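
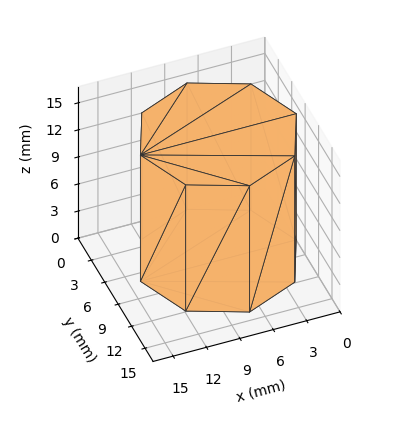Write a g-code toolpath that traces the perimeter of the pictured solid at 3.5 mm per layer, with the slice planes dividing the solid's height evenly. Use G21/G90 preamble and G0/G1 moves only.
Reading the render: the shape is a regular 8-sided prism (a cylinder approximated with 8 flat sides), circumscribed radius ≈ 7 mm, height ≈ 14 mm (dimensions read to the nearest mm from the axis ticks). For the g-code, the solid's height is divided into equal slices at the stated Δz and each level perimeter traced with G1 moves after a G0 lift.

; perimeter-only toolpath
G21 ; units = mm
G90 ; absolute positioning
G28 ; home
; layer 1
G0 Z3.5
G0 X14.0 Y7.0
G1 X11.9 Y11.9
G1 X7.0 Y14.0
G1 X2.1 Y11.9
G1 X0.0 Y7.0
G1 X2.1 Y2.1
G1 X7.0 Y0.0
G1 X11.9 Y2.1
G1 X14.0 Y7.0
; layer 2
G0 Z7.0
G0 X14.0 Y7.0
G1 X11.9 Y11.9
G1 X7.0 Y14.0
G1 X2.1 Y11.9
G1 X0.0 Y7.0
G1 X2.1 Y2.1
G1 X7.0 Y0.0
G1 X11.9 Y2.1
G1 X14.0 Y7.0
; layer 3
G0 Z10.5
G0 X14.0 Y7.0
G1 X11.9 Y11.9
G1 X7.0 Y14.0
G1 X2.1 Y11.9
G1 X0.0 Y7.0
G1 X2.1 Y2.1
G1 X7.0 Y0.0
G1 X11.9 Y2.1
G1 X14.0 Y7.0
; layer 4
G0 Z14.0
G0 X14.0 Y7.0
G1 X11.9 Y11.9
G1 X7.0 Y14.0
G1 X2.1 Y11.9
G1 X0.0 Y7.0
G1 X2.1 Y2.1
G1 X7.0 Y0.0
G1 X11.9 Y2.1
G1 X14.0 Y7.0
M2 ; end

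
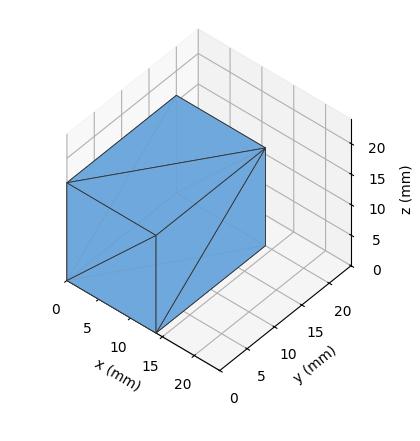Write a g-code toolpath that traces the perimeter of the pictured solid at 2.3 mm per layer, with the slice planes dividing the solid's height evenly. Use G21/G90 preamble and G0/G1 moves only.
Reading the render: the shape is a rectangular box, roughly 14 × 20 mm footprint and 16 mm tall (dimensions read to the nearest mm from the axis ticks). For the g-code, the solid's height is divided into equal slices at the stated Δz and each level perimeter traced with G1 moves after a G0 lift.

; perimeter-only toolpath
G21 ; units = mm
G90 ; absolute positioning
G28 ; home
; layer 1
G0 Z2.3
G0 X0.0 Y0.0
G1 X14.0 Y0.0
G1 X14.0 Y20.0
G1 X0.0 Y20.0
G1 X0.0 Y0.0
; layer 2
G0 Z4.6
G0 X0.0 Y0.0
G1 X14.0 Y0.0
G1 X14.0 Y20.0
G1 X0.0 Y20.0
G1 X0.0 Y0.0
; layer 3
G0 Z6.9
G0 X0.0 Y0.0
G1 X14.0 Y0.0
G1 X14.0 Y20.0
G1 X0.0 Y20.0
G1 X0.0 Y0.0
; layer 4
G0 Z9.1
G0 X0.0 Y0.0
G1 X14.0 Y0.0
G1 X14.0 Y20.0
G1 X0.0 Y20.0
G1 X0.0 Y0.0
; layer 5
G0 Z11.4
G0 X0.0 Y0.0
G1 X14.0 Y0.0
G1 X14.0 Y20.0
G1 X0.0 Y20.0
G1 X0.0 Y0.0
; layer 6
G0 Z13.7
G0 X0.0 Y0.0
G1 X14.0 Y0.0
G1 X14.0 Y20.0
G1 X0.0 Y20.0
G1 X0.0 Y0.0
; layer 7
G0 Z16.0
G0 X0.0 Y0.0
G1 X14.0 Y0.0
G1 X14.0 Y20.0
G1 X0.0 Y20.0
G1 X0.0 Y0.0
M2 ; end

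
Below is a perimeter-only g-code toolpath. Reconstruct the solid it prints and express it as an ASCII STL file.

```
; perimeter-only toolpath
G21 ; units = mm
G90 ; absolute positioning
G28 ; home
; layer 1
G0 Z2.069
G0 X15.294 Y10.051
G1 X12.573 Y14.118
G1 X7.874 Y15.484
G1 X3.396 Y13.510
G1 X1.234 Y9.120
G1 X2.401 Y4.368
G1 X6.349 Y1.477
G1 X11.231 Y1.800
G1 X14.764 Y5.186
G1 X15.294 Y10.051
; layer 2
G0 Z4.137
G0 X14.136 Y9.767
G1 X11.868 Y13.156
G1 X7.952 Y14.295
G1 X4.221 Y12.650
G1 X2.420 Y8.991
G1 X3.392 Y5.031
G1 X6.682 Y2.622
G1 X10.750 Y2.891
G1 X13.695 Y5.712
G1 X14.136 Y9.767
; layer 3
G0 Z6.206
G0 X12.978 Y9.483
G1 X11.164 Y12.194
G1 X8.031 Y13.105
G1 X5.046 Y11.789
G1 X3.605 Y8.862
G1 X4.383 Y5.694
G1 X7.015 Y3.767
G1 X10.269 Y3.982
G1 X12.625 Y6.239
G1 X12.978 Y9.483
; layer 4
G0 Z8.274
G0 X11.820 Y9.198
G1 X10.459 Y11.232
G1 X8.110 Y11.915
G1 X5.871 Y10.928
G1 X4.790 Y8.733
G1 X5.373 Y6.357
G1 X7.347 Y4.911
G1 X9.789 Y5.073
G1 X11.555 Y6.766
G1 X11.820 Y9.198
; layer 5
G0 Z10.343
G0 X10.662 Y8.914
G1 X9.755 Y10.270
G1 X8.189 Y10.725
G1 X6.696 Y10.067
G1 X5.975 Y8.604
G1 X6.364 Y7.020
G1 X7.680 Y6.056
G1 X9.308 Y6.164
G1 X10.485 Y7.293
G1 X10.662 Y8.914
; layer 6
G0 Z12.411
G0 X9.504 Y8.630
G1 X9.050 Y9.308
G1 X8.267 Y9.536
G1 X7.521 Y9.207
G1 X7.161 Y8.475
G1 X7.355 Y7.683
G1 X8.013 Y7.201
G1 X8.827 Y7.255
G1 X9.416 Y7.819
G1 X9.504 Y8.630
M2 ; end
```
solid part
  facet normal 0.0000 0.0000 -1.0000
    outer loop
      vertex 7.795 16.674 0.000
      vertex 13.277 15.080 0.000
      vertex 16.452 10.335 0.000
    endloop
  endfacet
  facet normal 0.0000 0.0000 -1.0000
    outer loop
      vertex 2.571 14.371 0.000
      vertex 7.795 16.674 0.000
      vertex 16.452 10.335 0.000
    endloop
  endfacet
  facet normal 0.0000 0.0000 -1.0000
    outer loop
      vertex 0.049 9.249 0.000
      vertex 2.571 14.371 0.000
      vertex 16.452 10.335 0.000
    endloop
  endfacet
  facet normal 0.0000 0.0000 -1.0000
    outer loop
      vertex 1.410 3.705 0.000
      vertex 0.049 9.249 0.000
      vertex 16.452 10.335 0.000
    endloop
  endfacet
  facet normal 0.0000 0.0000 -1.0000
    outer loop
      vertex 6.016 0.332 0.000
      vertex 1.410 3.705 0.000
      vertex 16.452 10.335 0.000
    endloop
  endfacet
  facet normal 0.0000 0.0000 -1.0000
    outer loop
      vertex 11.712 0.709 0.000
      vertex 6.016 0.332 0.000
      vertex 16.452 10.335 0.000
    endloop
  endfacet
  facet normal 0.0000 0.0000 -1.0000
    outer loop
      vertex 15.834 4.659 0.000
      vertex 11.712 0.709 0.000
      vertex 16.452 10.335 0.000
    endloop
  endfacet
  facet normal 0.7308 0.4890 0.4763
    outer loop
      vertex 16.452 10.335 0.000
      vertex 13.277 15.080 0.000
      vertex 8.346 8.346 14.480
    endloop
  endfacet
  facet normal 0.2455 0.8443 0.4763
    outer loop
      vertex 13.277 15.080 0.000
      vertex 7.795 16.674 0.000
      vertex 8.346 8.346 14.480
    endloop
  endfacet
  facet normal -0.3547 0.8046 0.4762
    outer loop
      vertex 7.795 16.674 0.000
      vertex 2.571 14.371 0.000
      vertex 8.346 8.346 14.480
    endloop
  endfacet
  facet normal -0.7889 0.3884 0.4762
    outer loop
      vertex 2.571 14.371 0.000
      vertex 0.049 9.249 0.000
      vertex 8.346 8.346 14.480
    endloop
  endfacet
  facet normal -0.8540 -0.2096 0.4762
    outer loop
      vertex 0.049 9.249 0.000
      vertex 1.410 3.705 0.000
      vertex 8.346 8.346 14.480
    endloop
  endfacet
  facet normal -0.5195 -0.7094 0.4762
    outer loop
      vertex 1.410 3.705 0.000
      vertex 6.016 0.332 0.000
      vertex 8.346 8.346 14.480
    endloop
  endfacet
  facet normal 0.0581 -0.8774 0.4762
    outer loop
      vertex 6.016 0.332 0.000
      vertex 11.712 0.709 0.000
      vertex 8.346 8.346 14.480
    endloop
  endfacet
  facet normal 0.6084 -0.6349 0.4763
    outer loop
      vertex 11.712 0.709 0.000
      vertex 15.834 4.659 0.000
      vertex 8.346 8.346 14.480
    endloop
  endfacet
  facet normal 0.8741 -0.0952 0.4763
    outer loop
      vertex 15.834 4.659 0.000
      vertex 16.452 10.335 0.000
      vertex 8.346 8.346 14.480
    endloop
  endfacet
endsolid part

The G0 Z moves step by Δz≈2.069 mm. The G1 loops shrink linearly with z, so the solid tapers from its base footprint up to z≈14.5. Closing with a flat bottom cap and the tapered top and triangulating gives 16 facets — a regular 9-sided pyramid, base circumscribed radius ≈ 8.35 mm, apex at z ≈ 14.5 mm.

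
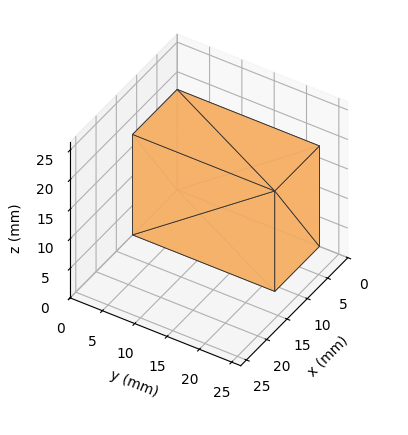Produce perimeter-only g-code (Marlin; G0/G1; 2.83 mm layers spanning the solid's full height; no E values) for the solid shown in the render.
Reading the render: the shape is a rectangular box, roughly 11 × 22 mm footprint and 17 mm tall (dimensions read to the nearest mm from the axis ticks). For the g-code, the solid's height is divided into equal slices at the stated Δz and each level perimeter traced with G1 moves after a G0 lift.

; perimeter-only toolpath
G21 ; units = mm
G90 ; absolute positioning
G28 ; home
; layer 1
G0 Z2.83
G0 X0.00 Y0.00
G1 X11.00 Y0.00
G1 X11.00 Y22.00
G1 X0.00 Y22.00
G1 X0.00 Y0.00
; layer 2
G0 Z5.67
G0 X0.00 Y0.00
G1 X11.00 Y0.00
G1 X11.00 Y22.00
G1 X0.00 Y22.00
G1 X0.00 Y0.00
; layer 3
G0 Z8.50
G0 X0.00 Y0.00
G1 X11.00 Y0.00
G1 X11.00 Y22.00
G1 X0.00 Y22.00
G1 X0.00 Y0.00
; layer 4
G0 Z11.33
G0 X0.00 Y0.00
G1 X11.00 Y0.00
G1 X11.00 Y22.00
G1 X0.00 Y22.00
G1 X0.00 Y0.00
; layer 5
G0 Z14.17
G0 X0.00 Y0.00
G1 X11.00 Y0.00
G1 X11.00 Y22.00
G1 X0.00 Y22.00
G1 X0.00 Y0.00
; layer 6
G0 Z17.00
G0 X0.00 Y0.00
G1 X11.00 Y0.00
G1 X11.00 Y22.00
G1 X0.00 Y22.00
G1 X0.00 Y0.00
M2 ; end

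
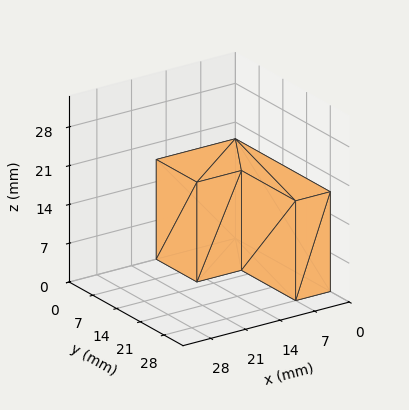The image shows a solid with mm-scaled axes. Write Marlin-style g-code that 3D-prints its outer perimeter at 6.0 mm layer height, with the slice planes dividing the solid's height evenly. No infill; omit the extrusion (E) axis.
Reading the render: the shape is an L-shaped prism: outer 16 × 28 mm, arm thicknesses ≈ 12 mm (horizontal) and 7 mm (vertical), extruded 18 mm in z (dimensions read to the nearest mm from the axis ticks). For the g-code, the solid's height is divided into equal slices at the stated Δz and each level perimeter traced with G1 moves after a G0 lift.

; perimeter-only toolpath
G21 ; units = mm
G90 ; absolute positioning
G28 ; home
; layer 1
G0 Z6.0
G0 X0.0 Y0.0
G1 X16.0 Y0.0
G1 X16.0 Y12.0
G1 X7.0 Y12.0
G1 X7.0 Y28.0
G1 X0.0 Y28.0
G1 X0.0 Y0.0
; layer 2
G0 Z12.0
G0 X0.0 Y0.0
G1 X16.0 Y0.0
G1 X16.0 Y12.0
G1 X7.0 Y12.0
G1 X7.0 Y28.0
G1 X0.0 Y28.0
G1 X0.0 Y0.0
; layer 3
G0 Z18.0
G0 X0.0 Y0.0
G1 X16.0 Y0.0
G1 X16.0 Y12.0
G1 X7.0 Y12.0
G1 X7.0 Y28.0
G1 X0.0 Y28.0
G1 X0.0 Y0.0
M2 ; end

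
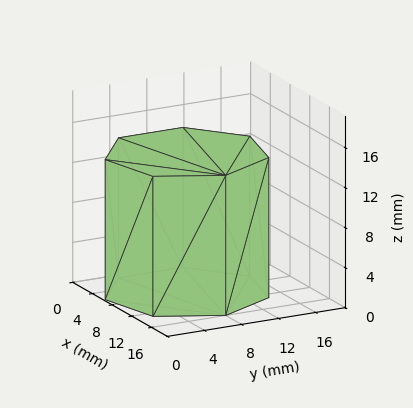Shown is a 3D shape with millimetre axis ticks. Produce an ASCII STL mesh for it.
Reading the render: the shape is a regular 7-sided prism (a cylinder approximated with 7 flat sides), circumscribed radius ≈ 8 mm, height ≈ 14 mm (dimensions read to the nearest mm from the axis ticks). For the STL, each face is triangulated and given an outward normal.

solid part
  facet normal 0.0000 0.0000 -1.0000
    outer loop
      vertex 6.22 15.80 0.00
      vertex 12.99 14.25 0.00
      vertex 16.00 8.00 0.00
    endloop
  endfacet
  facet normal 0.0000 0.0000 -1.0000
    outer loop
      vertex 0.79 11.47 0.00
      vertex 6.22 15.80 0.00
      vertex 16.00 8.00 0.00
    endloop
  endfacet
  facet normal 0.0000 0.0000 -1.0000
    outer loop
      vertex 0.79 4.53 0.00
      vertex 0.79 11.47 0.00
      vertex 16.00 8.00 0.00
    endloop
  endfacet
  facet normal 0.0000 0.0000 -1.0000
    outer loop
      vertex 6.22 0.20 0.00
      vertex 0.79 4.53 0.00
      vertex 16.00 8.00 0.00
    endloop
  endfacet
  facet normal 0.0000 0.0000 -1.0000
    outer loop
      vertex 12.99 1.75 0.00
      vertex 6.22 0.20 0.00
      vertex 16.00 8.00 0.00
    endloop
  endfacet
  facet normal 0.0000 0.0000 1.0000
    outer loop
      vertex 16.00 8.00 14.00
      vertex 12.99 14.25 14.00
      vertex 6.22 15.80 14.00
    endloop
  endfacet
  facet normal 0.0000 0.0000 1.0000
    outer loop
      vertex 16.00 8.00 14.00
      vertex 6.22 15.80 14.00
      vertex 0.79 11.47 14.00
    endloop
  endfacet
  facet normal 0.0000 0.0000 1.0000
    outer loop
      vertex 16.00 8.00 14.00
      vertex 0.79 11.47 14.00
      vertex 0.79 4.53 14.00
    endloop
  endfacet
  facet normal 0.0000 0.0000 1.0000
    outer loop
      vertex 16.00 8.00 14.00
      vertex 0.79 4.53 14.00
      vertex 6.22 0.20 14.00
    endloop
  endfacet
  facet normal 0.0000 0.0000 1.0000
    outer loop
      vertex 16.00 8.00 14.00
      vertex 6.22 0.20 14.00
      vertex 12.99 1.75 14.00
    endloop
  endfacet
  facet normal 0.9010 0.4339 0.0000
    outer loop
      vertex 16.00 8.00 0.00
      vertex 12.99 14.25 0.00
      vertex 12.99 14.25 14.00
    endloop
  endfacet
  facet normal 0.9010 0.4339 0.0000
    outer loop
      vertex 16.00 8.00 0.00
      vertex 12.99 14.25 14.00
      vertex 16.00 8.00 14.00
    endloop
  endfacet
  facet normal 0.2232 0.9748 0.0000
    outer loop
      vertex 12.99 14.25 0.00
      vertex 6.22 15.80 0.00
      vertex 6.22 15.80 14.00
    endloop
  endfacet
  facet normal 0.2232 0.9748 0.0000
    outer loop
      vertex 12.99 14.25 0.00
      vertex 6.22 15.80 14.00
      vertex 12.99 14.25 14.00
    endloop
  endfacet
  facet normal -0.6235 0.7819 0.0000
    outer loop
      vertex 6.22 15.80 0.00
      vertex 0.79 11.47 0.00
      vertex 0.79 11.47 14.00
    endloop
  endfacet
  facet normal -0.6235 0.7819 0.0000
    outer loop
      vertex 6.22 15.80 0.00
      vertex 0.79 11.47 14.00
      vertex 6.22 15.80 14.00
    endloop
  endfacet
  facet normal -1.0000 0.0000 0.0000
    outer loop
      vertex 0.79 11.47 0.00
      vertex 0.79 4.53 0.00
      vertex 0.79 4.53 14.00
    endloop
  endfacet
  facet normal -1.0000 0.0000 0.0000
    outer loop
      vertex 0.79 11.47 0.00
      vertex 0.79 4.53 14.00
      vertex 0.79 11.47 14.00
    endloop
  endfacet
  facet normal -0.6235 -0.7819 0.0000
    outer loop
      vertex 0.79 4.53 0.00
      vertex 6.22 0.20 0.00
      vertex 6.22 0.20 14.00
    endloop
  endfacet
  facet normal -0.6235 -0.7819 0.0000
    outer loop
      vertex 0.79 4.53 0.00
      vertex 6.22 0.20 14.00
      vertex 0.79 4.53 14.00
    endloop
  endfacet
  facet normal 0.2232 -0.9748 0.0000
    outer loop
      vertex 6.22 0.20 0.00
      vertex 12.99 1.75 0.00
      vertex 12.99 1.75 14.00
    endloop
  endfacet
  facet normal 0.2232 -0.9748 0.0000
    outer loop
      vertex 6.22 0.20 0.00
      vertex 12.99 1.75 14.00
      vertex 6.22 0.20 14.00
    endloop
  endfacet
  facet normal 0.9010 -0.4339 0.0000
    outer loop
      vertex 12.99 1.75 0.00
      vertex 16.00 8.00 0.00
      vertex 16.00 8.00 14.00
    endloop
  endfacet
  facet normal 0.9010 -0.4339 0.0000
    outer loop
      vertex 12.99 1.75 0.00
      vertex 16.00 8.00 14.00
      vertex 12.99 1.75 14.00
    endloop
  endfacet
endsolid part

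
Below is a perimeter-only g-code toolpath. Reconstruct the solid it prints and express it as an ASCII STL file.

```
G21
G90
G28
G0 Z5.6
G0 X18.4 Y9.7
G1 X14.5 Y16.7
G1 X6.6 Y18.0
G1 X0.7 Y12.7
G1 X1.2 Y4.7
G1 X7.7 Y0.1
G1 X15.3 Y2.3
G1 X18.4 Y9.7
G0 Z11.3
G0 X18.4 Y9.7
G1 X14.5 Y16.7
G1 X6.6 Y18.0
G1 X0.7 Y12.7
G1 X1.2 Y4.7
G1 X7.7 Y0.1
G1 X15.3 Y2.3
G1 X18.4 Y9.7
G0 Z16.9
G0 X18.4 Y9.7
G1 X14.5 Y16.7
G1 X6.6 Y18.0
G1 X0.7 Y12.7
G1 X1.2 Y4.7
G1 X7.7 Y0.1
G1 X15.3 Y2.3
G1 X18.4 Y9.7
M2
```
solid part
  facet normal 0.0000 0.0000 -1.0000
    outer loop
      vertex 6.6 18.0 0.0
      vertex 14.5 16.7 0.0
      vertex 18.4 9.7 0.0
    endloop
  endfacet
  facet normal 0.0000 0.0000 -1.0000
    outer loop
      vertex 0.7 12.7 0.0
      vertex 6.6 18.0 0.0
      vertex 18.4 9.7 0.0
    endloop
  endfacet
  facet normal 0.0000 0.0000 -1.0000
    outer loop
      vertex 1.2 4.7 0.0
      vertex 0.7 12.7 0.0
      vertex 18.4 9.7 0.0
    endloop
  endfacet
  facet normal 0.0000 0.0000 -1.0000
    outer loop
      vertex 7.7 0.1 0.0
      vertex 1.2 4.7 0.0
      vertex 18.4 9.7 0.0
    endloop
  endfacet
  facet normal 0.0000 0.0000 -1.0000
    outer loop
      vertex 15.3 2.3 0.0
      vertex 7.7 0.1 0.0
      vertex 18.4 9.7 0.0
    endloop
  endfacet
  facet normal 0.0000 0.0000 1.0000
    outer loop
      vertex 18.4 9.7 16.9
      vertex 14.5 16.7 16.9
      vertex 6.6 18.0 16.9
    endloop
  endfacet
  facet normal 0.0000 0.0000 1.0000
    outer loop
      vertex 18.4 9.7 16.9
      vertex 6.6 18.0 16.9
      vertex 0.7 12.7 16.9
    endloop
  endfacet
  facet normal 0.0000 0.0000 1.0000
    outer loop
      vertex 18.4 9.7 16.9
      vertex 0.7 12.7 16.9
      vertex 1.2 4.7 16.9
    endloop
  endfacet
  facet normal 0.0000 0.0000 1.0000
    outer loop
      vertex 18.4 9.7 16.9
      vertex 1.2 4.7 16.9
      vertex 7.7 0.1 16.9
    endloop
  endfacet
  facet normal 0.0000 0.0000 1.0000
    outer loop
      vertex 18.4 9.7 16.9
      vertex 7.7 0.1 16.9
      vertex 15.3 2.3 16.9
    endloop
  endfacet
  facet normal 0.8736 0.4867 0.0000
    outer loop
      vertex 18.4 9.7 0.0
      vertex 14.5 16.7 0.0
      vertex 14.5 16.7 16.9
    endloop
  endfacet
  facet normal 0.8736 0.4867 0.0000
    outer loop
      vertex 18.4 9.7 0.0
      vertex 14.5 16.7 16.9
      vertex 18.4 9.7 16.9
    endloop
  endfacet
  facet normal 0.1624 0.9867 0.0000
    outer loop
      vertex 14.5 16.7 0.0
      vertex 6.6 18.0 0.0
      vertex 6.6 18.0 16.9
    endloop
  endfacet
  facet normal 0.1624 0.9867 0.0000
    outer loop
      vertex 14.5 16.7 0.0
      vertex 6.6 18.0 16.9
      vertex 14.5 16.7 16.9
    endloop
  endfacet
  facet normal -0.6683 0.7439 0.0000
    outer loop
      vertex 6.6 18.0 0.0
      vertex 0.7 12.7 0.0
      vertex 0.7 12.7 16.9
    endloop
  endfacet
  facet normal -0.6683 0.7439 0.0000
    outer loop
      vertex 6.6 18.0 0.0
      vertex 0.7 12.7 16.9
      vertex 6.6 18.0 16.9
    endloop
  endfacet
  facet normal -0.9981 -0.0624 0.0000
    outer loop
      vertex 0.7 12.7 0.0
      vertex 1.2 4.7 0.0
      vertex 1.2 4.7 16.9
    endloop
  endfacet
  facet normal -0.9981 -0.0624 0.0000
    outer loop
      vertex 0.7 12.7 0.0
      vertex 1.2 4.7 16.9
      vertex 0.7 12.7 16.9
    endloop
  endfacet
  facet normal -0.5777 -0.8163 0.0000
    outer loop
      vertex 1.2 4.7 0.0
      vertex 7.7 0.1 0.0
      vertex 7.7 0.1 16.9
    endloop
  endfacet
  facet normal -0.5777 -0.8163 0.0000
    outer loop
      vertex 1.2 4.7 0.0
      vertex 7.7 0.1 16.9
      vertex 1.2 4.7 16.9
    endloop
  endfacet
  facet normal 0.2781 -0.9606 0.0000
    outer loop
      vertex 7.7 0.1 0.0
      vertex 15.3 2.3 0.0
      vertex 15.3 2.3 16.9
    endloop
  endfacet
  facet normal 0.2781 -0.9606 0.0000
    outer loop
      vertex 7.7 0.1 0.0
      vertex 15.3 2.3 16.9
      vertex 7.7 0.1 16.9
    endloop
  endfacet
  facet normal 0.9223 -0.3864 0.0000
    outer loop
      vertex 15.3 2.3 0.0
      vertex 18.4 9.7 0.0
      vertex 18.4 9.7 16.9
    endloop
  endfacet
  facet normal 0.9223 -0.3864 0.0000
    outer loop
      vertex 15.3 2.3 0.0
      vertex 18.4 9.7 16.9
      vertex 15.3 2.3 16.9
    endloop
  endfacet
endsolid part

The G0 Z moves step by Δz≈5.6 mm. Every layer's G1 loop is the same polygon, so the solid is a straight extrusion of it from z=0 to z≈16.9. Closing with flat bottom and top caps and triangulating gives 24 facets — a regular 7-sided prism (a cylinder approximated with 7 flat sides), circumscribed radius ≈ 9.2 mm, height ≈ 16.9 mm.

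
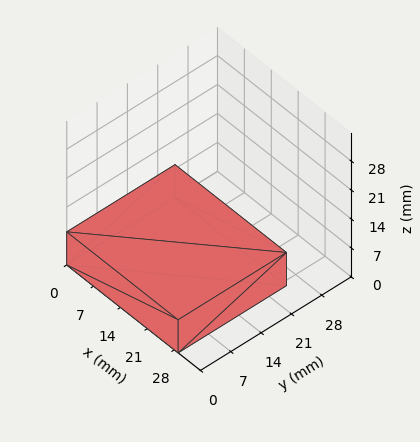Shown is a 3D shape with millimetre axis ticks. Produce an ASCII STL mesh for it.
Reading the render: the shape is a rectangular box, roughly 29 × 25 mm footprint and 8 mm tall (dimensions read to the nearest mm from the axis ticks). For the STL, each face is triangulated and given an outward normal.

solid part
  facet normal 0.0000 0.0000 -1.0000
    outer loop
      vertex 29.00 25.00 0.00
      vertex 29.00 0.00 0.00
      vertex 0.00 0.00 0.00
    endloop
  endfacet
  facet normal 0.0000 0.0000 -1.0000
    outer loop
      vertex 0.00 25.00 0.00
      vertex 29.00 25.00 0.00
      vertex 0.00 0.00 0.00
    endloop
  endfacet
  facet normal 0.0000 0.0000 1.0000
    outer loop
      vertex 0.00 0.00 8.00
      vertex 29.00 0.00 8.00
      vertex 29.00 25.00 8.00
    endloop
  endfacet
  facet normal 0.0000 0.0000 1.0000
    outer loop
      vertex 0.00 0.00 8.00
      vertex 29.00 25.00 8.00
      vertex 0.00 25.00 8.00
    endloop
  endfacet
  facet normal 0.0000 -1.0000 0.0000
    outer loop
      vertex 0.00 0.00 0.00
      vertex 29.00 0.00 0.00
      vertex 29.00 0.00 8.00
    endloop
  endfacet
  facet normal 0.0000 -1.0000 0.0000
    outer loop
      vertex 0.00 0.00 0.00
      vertex 29.00 0.00 8.00
      vertex 0.00 0.00 8.00
    endloop
  endfacet
  facet normal 0.0000 1.0000 0.0000
    outer loop
      vertex 29.00 25.00 8.00
      vertex 29.00 25.00 0.00
      vertex 0.00 25.00 0.00
    endloop
  endfacet
  facet normal 0.0000 1.0000 0.0000
    outer loop
      vertex 0.00 25.00 8.00
      vertex 29.00 25.00 8.00
      vertex 0.00 25.00 0.00
    endloop
  endfacet
  facet normal -1.0000 0.0000 0.0000
    outer loop
      vertex 0.00 25.00 8.00
      vertex 0.00 25.00 0.00
      vertex 0.00 0.00 0.00
    endloop
  endfacet
  facet normal -1.0000 0.0000 0.0000
    outer loop
      vertex 0.00 0.00 8.00
      vertex 0.00 25.00 8.00
      vertex 0.00 0.00 0.00
    endloop
  endfacet
  facet normal 1.0000 0.0000 0.0000
    outer loop
      vertex 29.00 0.00 0.00
      vertex 29.00 25.00 0.00
      vertex 29.00 25.00 8.00
    endloop
  endfacet
  facet normal 1.0000 0.0000 0.0000
    outer loop
      vertex 29.00 0.00 0.00
      vertex 29.00 25.00 8.00
      vertex 29.00 0.00 8.00
    endloop
  endfacet
endsolid part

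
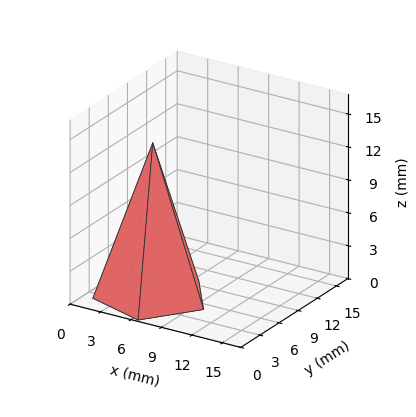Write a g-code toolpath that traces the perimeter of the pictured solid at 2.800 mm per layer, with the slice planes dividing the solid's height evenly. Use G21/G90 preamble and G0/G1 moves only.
Reading the render: the shape is a regular 5-sided pyramid, base circumscribed radius ≈ 5 mm, apex at z ≈ 14 mm (dimensions read to the nearest mm from the axis ticks). For the g-code, the solid's height is divided into equal slices at the stated Δz and each level perimeter traced with G1 moves after a G0 lift.

; perimeter-only toolpath
G21 ; units = mm
G90 ; absolute positioning
G28 ; home
; layer 1
G0 Z2.800
G0 X9.000 Y5.000
G1 X6.236 Y8.804
G1 X1.764 Y7.351
G1 X1.764 Y2.649
G1 X6.236 Y1.196
G1 X9.000 Y5.000
; layer 2
G0 Z5.600
G0 X8.000 Y5.000
G1 X5.927 Y7.853
G1 X2.573 Y6.763
G1 X2.573 Y3.237
G1 X5.927 Y2.147
G1 X8.000 Y5.000
; layer 3
G0 Z8.400
G0 X7.000 Y5.000
G1 X5.618 Y6.902
G1 X3.382 Y6.176
G1 X3.382 Y3.824
G1 X5.618 Y3.098
G1 X7.000 Y5.000
; layer 4
G0 Z11.200
G0 X6.000 Y5.000
G1 X5.309 Y5.951
G1 X4.191 Y5.588
G1 X4.191 Y4.412
G1 X5.309 Y4.049
G1 X6.000 Y5.000
M2 ; end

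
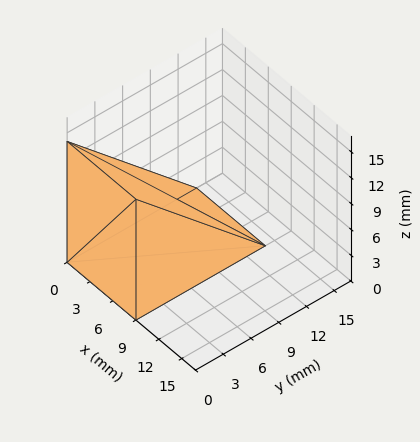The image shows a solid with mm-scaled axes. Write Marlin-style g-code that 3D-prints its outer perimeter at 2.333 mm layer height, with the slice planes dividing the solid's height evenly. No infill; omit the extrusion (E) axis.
Reading the render: the shape is a wedge (ramp): 9 × 14 mm base, rising to 14 mm along the y=0 edge and sloping linearly to z=0 at y=14 (dimensions read to the nearest mm from the axis ticks). For the g-code, the solid's height is divided into equal slices at the stated Δz and each level perimeter traced with G1 moves after a G0 lift.

; perimeter-only toolpath
G21 ; units = mm
G90 ; absolute positioning
G28 ; home
; layer 1
G0 Z2.333
G0 X0.000 Y0.000
G1 X9.000 Y0.000
G1 X9.000 Y11.667
G1 X0.000 Y11.667
G1 X0.000 Y0.000
; layer 2
G0 Z4.667
G0 X0.000 Y0.000
G1 X9.000 Y0.000
G1 X9.000 Y9.333
G1 X0.000 Y9.333
G1 X0.000 Y0.000
; layer 3
G0 Z7.000
G0 X0.000 Y0.000
G1 X9.000 Y0.000
G1 X9.000 Y7.000
G1 X0.000 Y7.000
G1 X0.000 Y0.000
; layer 4
G0 Z9.333
G0 X0.000 Y0.000
G1 X9.000 Y0.000
G1 X9.000 Y4.667
G1 X0.000 Y4.667
G1 X0.000 Y0.000
; layer 5
G0 Z11.667
G0 X0.000 Y0.000
G1 X9.000 Y0.000
G1 X9.000 Y2.333
G1 X0.000 Y2.333
G1 X0.000 Y0.000
M2 ; end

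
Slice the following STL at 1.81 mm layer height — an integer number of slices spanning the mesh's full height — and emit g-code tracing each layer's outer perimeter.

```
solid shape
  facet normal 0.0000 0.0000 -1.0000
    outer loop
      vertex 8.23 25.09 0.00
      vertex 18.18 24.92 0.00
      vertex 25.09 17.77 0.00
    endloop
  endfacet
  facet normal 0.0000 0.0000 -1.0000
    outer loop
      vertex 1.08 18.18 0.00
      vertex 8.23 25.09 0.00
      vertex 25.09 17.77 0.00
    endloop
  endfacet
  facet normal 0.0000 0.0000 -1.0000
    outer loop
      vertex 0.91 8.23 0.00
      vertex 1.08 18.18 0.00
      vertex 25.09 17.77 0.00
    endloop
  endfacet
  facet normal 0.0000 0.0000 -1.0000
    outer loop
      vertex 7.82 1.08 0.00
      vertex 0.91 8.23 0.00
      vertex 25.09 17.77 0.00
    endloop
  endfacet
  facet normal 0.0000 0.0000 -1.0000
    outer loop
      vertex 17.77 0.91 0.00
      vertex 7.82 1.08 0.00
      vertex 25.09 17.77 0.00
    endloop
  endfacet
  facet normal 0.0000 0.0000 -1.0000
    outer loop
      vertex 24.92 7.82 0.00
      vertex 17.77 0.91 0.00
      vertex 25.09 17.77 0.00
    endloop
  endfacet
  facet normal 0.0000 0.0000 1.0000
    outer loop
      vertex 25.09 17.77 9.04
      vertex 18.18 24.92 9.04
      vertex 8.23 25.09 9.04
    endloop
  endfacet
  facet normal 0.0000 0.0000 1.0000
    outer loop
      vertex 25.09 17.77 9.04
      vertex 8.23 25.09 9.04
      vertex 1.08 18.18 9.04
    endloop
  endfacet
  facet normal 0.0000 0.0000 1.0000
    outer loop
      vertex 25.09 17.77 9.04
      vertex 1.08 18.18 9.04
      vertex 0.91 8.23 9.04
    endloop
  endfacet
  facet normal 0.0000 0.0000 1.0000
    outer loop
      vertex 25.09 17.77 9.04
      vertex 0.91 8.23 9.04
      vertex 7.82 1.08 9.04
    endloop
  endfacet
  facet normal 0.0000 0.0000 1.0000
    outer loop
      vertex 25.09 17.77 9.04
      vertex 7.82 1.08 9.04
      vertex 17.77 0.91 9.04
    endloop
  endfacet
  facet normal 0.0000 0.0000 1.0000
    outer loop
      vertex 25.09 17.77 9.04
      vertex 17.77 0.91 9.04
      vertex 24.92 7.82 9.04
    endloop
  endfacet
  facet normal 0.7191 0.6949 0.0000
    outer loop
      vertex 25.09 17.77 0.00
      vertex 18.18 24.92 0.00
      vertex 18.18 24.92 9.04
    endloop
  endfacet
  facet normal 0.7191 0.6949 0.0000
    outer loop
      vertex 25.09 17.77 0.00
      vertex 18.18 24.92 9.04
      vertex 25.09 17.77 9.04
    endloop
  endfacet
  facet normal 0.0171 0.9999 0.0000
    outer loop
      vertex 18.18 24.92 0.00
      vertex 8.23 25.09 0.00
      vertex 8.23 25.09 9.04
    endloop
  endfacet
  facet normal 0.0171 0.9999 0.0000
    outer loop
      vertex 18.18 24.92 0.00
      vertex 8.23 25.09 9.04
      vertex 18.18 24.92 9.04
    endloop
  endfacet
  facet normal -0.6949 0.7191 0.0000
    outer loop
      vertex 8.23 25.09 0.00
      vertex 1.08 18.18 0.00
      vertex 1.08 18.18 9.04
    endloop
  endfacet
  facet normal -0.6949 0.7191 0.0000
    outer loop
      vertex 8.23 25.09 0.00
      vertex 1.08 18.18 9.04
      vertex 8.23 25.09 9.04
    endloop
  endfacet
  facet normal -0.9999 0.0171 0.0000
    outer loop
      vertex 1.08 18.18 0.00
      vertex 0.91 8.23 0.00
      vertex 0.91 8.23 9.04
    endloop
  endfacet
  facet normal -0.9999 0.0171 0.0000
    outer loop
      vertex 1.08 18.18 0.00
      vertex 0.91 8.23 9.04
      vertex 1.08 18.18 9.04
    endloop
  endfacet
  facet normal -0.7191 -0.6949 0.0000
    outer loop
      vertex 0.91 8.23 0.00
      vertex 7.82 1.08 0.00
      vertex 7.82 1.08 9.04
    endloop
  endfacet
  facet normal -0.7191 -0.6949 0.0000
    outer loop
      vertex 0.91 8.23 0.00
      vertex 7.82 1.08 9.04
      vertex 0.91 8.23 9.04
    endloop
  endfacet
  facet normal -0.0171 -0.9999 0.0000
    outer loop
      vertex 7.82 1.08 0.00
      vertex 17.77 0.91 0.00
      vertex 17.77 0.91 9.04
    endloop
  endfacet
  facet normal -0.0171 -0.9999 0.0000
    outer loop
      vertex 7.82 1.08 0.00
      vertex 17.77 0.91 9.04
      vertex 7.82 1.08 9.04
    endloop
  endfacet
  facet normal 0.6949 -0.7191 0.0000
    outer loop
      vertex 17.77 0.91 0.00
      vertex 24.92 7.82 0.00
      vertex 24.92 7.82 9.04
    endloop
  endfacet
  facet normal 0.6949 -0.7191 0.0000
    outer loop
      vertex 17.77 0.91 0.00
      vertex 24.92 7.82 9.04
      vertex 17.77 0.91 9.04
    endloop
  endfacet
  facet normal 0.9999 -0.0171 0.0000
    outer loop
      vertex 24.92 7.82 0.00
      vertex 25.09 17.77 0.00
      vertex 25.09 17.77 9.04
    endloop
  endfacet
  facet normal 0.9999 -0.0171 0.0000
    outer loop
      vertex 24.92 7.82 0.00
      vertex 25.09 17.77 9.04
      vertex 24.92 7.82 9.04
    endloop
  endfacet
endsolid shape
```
; perimeter-only toolpath
G21 ; units = mm
G90 ; absolute positioning
G28 ; home
; layer 1
G0 Z1.81
G0 X25.09 Y17.77
G1 X18.18 Y24.92
G1 X8.23 Y25.09
G1 X1.08 Y18.18
G1 X0.91 Y8.23
G1 X7.82 Y1.08
G1 X17.77 Y0.91
G1 X24.92 Y7.82
G1 X25.09 Y17.77
; layer 2
G0 Z3.62
G0 X25.09 Y17.77
G1 X18.18 Y24.92
G1 X8.23 Y25.09
G1 X1.08 Y18.18
G1 X0.91 Y8.23
G1 X7.82 Y1.08
G1 X17.77 Y0.91
G1 X24.92 Y7.82
G1 X25.09 Y17.77
; layer 3
G0 Z5.42
G0 X25.09 Y17.77
G1 X18.18 Y24.92
G1 X8.23 Y25.09
G1 X1.08 Y18.18
G1 X0.91 Y8.23
G1 X7.82 Y1.08
G1 X17.77 Y0.91
G1 X24.92 Y7.82
G1 X25.09 Y17.77
; layer 4
G0 Z7.23
G0 X25.09 Y17.77
G1 X18.18 Y24.92
G1 X8.23 Y25.09
G1 X1.08 Y18.18
G1 X0.91 Y8.23
G1 X7.82 Y1.08
G1 X17.77 Y0.91
G1 X24.92 Y7.82
G1 X25.09 Y17.77
; layer 5
G0 Z9.04
G0 X25.09 Y17.77
G1 X18.18 Y24.92
G1 X8.23 Y25.09
G1 X1.08 Y18.18
G1 X0.91 Y8.23
G1 X7.82 Y1.08
G1 X17.77 Y0.91
G1 X24.92 Y7.82
G1 X25.09 Y17.77
M2 ; end

The solid is a regular 8-sided prism (a cylinder approximated with 8 flat sides), circumscribed radius ≈ 13 mm, height ≈ 9.04 mm. Slicing at Δz = 1.81 mm — 5 equal slices spanning the solid's height, so layer i sits at z = i·h/5 — gives 5 non-empty perimeters. Each is a 8-segment closed polygon; G0 lifts to the layer z and rapids to the start vertex, then G1 traces the edges.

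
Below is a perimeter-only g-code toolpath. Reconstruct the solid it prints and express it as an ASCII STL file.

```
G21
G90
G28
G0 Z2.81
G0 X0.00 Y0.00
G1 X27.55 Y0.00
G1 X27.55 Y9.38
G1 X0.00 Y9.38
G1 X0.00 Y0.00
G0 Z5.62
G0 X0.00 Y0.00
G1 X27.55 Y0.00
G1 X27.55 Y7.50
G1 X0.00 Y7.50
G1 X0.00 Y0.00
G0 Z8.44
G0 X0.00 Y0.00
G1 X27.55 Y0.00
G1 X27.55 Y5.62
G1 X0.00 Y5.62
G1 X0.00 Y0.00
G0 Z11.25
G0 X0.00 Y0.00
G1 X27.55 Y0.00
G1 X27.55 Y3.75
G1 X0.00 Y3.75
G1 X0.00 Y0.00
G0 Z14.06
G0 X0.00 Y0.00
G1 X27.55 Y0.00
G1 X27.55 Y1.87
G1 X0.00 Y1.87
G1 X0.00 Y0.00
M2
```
solid part
  facet normal 0.0000 0.0000 -1.0000
    outer loop
      vertex 27.55 11.25 0.00
      vertex 27.55 0.00 0.00
      vertex 0.00 0.00 0.00
    endloop
  endfacet
  facet normal 0.0000 0.0000 -1.0000
    outer loop
      vertex 0.00 11.25 0.00
      vertex 27.55 11.25 0.00
      vertex 0.00 0.00 0.00
    endloop
  endfacet
  facet normal 0.0000 -1.0000 0.0000
    outer loop
      vertex 0.00 0.00 0.00
      vertex 27.55 0.00 0.00
      vertex 27.55 0.00 16.87
    endloop
  endfacet
  facet normal 0.0000 -1.0000 0.0000
    outer loop
      vertex 0.00 0.00 0.00
      vertex 27.55 0.00 16.87
      vertex 0.00 0.00 16.87
    endloop
  endfacet
  facet normal 0.0000 0.8320 0.5548
    outer loop
      vertex 0.00 0.00 16.87
      vertex 27.55 0.00 16.87
      vertex 27.55 11.25 0.00
    endloop
  endfacet
  facet normal 0.0000 0.8320 0.5548
    outer loop
      vertex 0.00 0.00 16.87
      vertex 27.55 11.25 0.00
      vertex 0.00 11.25 0.00
    endloop
  endfacet
  facet normal -1.0000 0.0000 0.0000
    outer loop
      vertex 0.00 0.00 16.87
      vertex 0.00 11.25 0.00
      vertex 0.00 0.00 0.00
    endloop
  endfacet
  facet normal 1.0000 0.0000 0.0000
    outer loop
      vertex 27.55 0.00 0.00
      vertex 27.55 11.25 0.00
      vertex 27.55 0.00 16.87
    endloop
  endfacet
endsolid part

The G0 Z moves step by Δz≈2.81 mm. The G1 loops shrink linearly with z, so the solid tapers from its base footprint up to z≈16.9. Closing with a flat bottom cap and the tapered top and triangulating gives 8 facets — a wedge (ramp): 27.6 × 11.2 mm base, rising to 16.9 mm along the y=0 edge and sloping linearly to z=0 at y=11.2.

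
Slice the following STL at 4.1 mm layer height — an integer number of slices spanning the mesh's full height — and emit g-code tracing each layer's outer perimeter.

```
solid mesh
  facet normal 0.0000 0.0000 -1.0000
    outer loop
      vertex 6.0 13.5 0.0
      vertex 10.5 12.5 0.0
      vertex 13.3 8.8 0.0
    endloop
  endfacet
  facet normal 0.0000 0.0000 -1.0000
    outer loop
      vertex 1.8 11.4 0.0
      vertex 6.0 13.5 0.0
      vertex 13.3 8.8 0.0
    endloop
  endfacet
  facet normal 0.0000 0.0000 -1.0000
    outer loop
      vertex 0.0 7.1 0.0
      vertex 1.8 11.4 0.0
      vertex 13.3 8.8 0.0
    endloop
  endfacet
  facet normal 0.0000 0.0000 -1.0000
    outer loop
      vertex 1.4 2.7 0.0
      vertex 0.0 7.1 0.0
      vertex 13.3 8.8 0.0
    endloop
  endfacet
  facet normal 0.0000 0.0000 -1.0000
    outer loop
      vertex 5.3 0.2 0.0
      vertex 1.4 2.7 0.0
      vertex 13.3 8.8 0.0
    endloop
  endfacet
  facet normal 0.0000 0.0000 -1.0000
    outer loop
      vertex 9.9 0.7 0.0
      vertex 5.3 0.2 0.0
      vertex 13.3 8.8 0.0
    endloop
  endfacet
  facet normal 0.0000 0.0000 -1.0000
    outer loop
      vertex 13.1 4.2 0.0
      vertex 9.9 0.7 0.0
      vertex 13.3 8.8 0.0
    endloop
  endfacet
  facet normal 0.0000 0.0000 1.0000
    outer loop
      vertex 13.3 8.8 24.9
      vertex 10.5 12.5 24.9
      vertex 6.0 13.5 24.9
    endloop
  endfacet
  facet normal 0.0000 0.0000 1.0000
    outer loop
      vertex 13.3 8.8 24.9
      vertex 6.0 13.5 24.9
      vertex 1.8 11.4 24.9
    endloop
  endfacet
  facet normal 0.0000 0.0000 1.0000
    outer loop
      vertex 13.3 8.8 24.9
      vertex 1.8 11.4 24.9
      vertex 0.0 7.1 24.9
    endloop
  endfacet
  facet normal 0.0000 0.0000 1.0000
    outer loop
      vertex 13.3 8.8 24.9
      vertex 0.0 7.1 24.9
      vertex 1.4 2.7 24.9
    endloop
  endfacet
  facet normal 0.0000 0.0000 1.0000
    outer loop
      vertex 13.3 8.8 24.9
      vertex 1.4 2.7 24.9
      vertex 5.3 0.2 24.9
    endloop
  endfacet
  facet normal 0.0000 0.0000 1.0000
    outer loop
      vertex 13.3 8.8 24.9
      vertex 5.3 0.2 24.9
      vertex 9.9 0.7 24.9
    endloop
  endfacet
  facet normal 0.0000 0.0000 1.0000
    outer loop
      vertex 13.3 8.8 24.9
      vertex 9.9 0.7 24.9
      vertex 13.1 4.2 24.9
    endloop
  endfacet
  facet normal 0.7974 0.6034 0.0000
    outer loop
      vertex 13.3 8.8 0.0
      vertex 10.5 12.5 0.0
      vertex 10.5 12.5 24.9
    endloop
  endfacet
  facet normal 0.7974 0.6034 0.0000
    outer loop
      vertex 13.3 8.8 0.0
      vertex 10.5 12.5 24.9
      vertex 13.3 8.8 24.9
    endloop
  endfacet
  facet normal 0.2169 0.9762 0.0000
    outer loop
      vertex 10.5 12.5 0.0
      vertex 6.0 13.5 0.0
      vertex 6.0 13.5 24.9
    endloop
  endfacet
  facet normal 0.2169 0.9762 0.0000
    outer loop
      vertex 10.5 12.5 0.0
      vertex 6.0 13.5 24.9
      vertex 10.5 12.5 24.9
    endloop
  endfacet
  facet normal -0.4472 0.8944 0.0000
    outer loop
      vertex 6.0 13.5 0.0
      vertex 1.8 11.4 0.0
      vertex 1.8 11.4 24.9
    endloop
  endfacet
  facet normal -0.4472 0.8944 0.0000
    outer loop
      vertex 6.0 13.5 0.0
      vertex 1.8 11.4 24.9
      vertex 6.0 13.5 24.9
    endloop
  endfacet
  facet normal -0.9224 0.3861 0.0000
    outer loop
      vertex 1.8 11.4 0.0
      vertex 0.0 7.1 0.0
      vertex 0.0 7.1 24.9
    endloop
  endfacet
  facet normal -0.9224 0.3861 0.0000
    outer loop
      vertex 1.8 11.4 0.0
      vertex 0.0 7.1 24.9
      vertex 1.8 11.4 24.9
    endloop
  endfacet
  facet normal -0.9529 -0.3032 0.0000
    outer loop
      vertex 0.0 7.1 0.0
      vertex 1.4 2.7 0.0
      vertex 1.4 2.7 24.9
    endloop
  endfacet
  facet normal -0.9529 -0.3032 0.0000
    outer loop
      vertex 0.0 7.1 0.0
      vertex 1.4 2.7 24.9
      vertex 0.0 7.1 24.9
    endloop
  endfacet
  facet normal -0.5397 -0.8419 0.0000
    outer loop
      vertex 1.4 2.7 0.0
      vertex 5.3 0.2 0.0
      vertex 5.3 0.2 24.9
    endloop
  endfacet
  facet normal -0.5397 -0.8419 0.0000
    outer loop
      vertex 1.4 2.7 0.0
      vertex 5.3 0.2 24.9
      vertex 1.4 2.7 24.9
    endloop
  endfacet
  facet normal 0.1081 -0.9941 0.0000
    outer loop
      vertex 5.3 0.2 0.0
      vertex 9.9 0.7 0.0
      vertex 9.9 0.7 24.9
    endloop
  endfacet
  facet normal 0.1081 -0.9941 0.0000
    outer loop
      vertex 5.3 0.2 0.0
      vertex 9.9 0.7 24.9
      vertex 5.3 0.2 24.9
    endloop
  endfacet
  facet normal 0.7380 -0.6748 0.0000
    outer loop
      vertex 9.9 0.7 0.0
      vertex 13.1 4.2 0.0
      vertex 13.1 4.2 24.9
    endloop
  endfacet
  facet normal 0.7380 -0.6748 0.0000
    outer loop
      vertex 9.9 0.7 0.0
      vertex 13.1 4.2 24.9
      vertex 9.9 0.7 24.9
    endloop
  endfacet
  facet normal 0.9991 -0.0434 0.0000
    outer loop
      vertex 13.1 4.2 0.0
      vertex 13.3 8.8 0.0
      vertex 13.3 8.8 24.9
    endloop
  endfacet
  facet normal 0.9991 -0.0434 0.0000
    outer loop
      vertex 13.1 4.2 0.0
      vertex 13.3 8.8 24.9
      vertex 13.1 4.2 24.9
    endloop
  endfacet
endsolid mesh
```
; perimeter-only toolpath
G21 ; units = mm
G90 ; absolute positioning
G28 ; home
; layer 1
G0 Z4.1
G0 X13.3 Y8.8
G1 X10.5 Y12.5
G1 X6.0 Y13.5
G1 X1.8 Y11.4
G1 X0.0 Y7.1
G1 X1.4 Y2.7
G1 X5.3 Y0.2
G1 X9.9 Y0.7
G1 X13.1 Y4.2
G1 X13.3 Y8.8
; layer 2
G0 Z8.3
G0 X13.3 Y8.8
G1 X10.5 Y12.5
G1 X6.0 Y13.5
G1 X1.8 Y11.4
G1 X0.0 Y7.1
G1 X1.4 Y2.7
G1 X5.3 Y0.2
G1 X9.9 Y0.7
G1 X13.1 Y4.2
G1 X13.3 Y8.8
; layer 3
G0 Z12.4
G0 X13.3 Y8.8
G1 X10.5 Y12.5
G1 X6.0 Y13.5
G1 X1.8 Y11.4
G1 X0.0 Y7.1
G1 X1.4 Y2.7
G1 X5.3 Y0.2
G1 X9.9 Y0.7
G1 X13.1 Y4.2
G1 X13.3 Y8.8
; layer 4
G0 Z16.6
G0 X13.3 Y8.8
G1 X10.5 Y12.5
G1 X6.0 Y13.5
G1 X1.8 Y11.4
G1 X0.0 Y7.1
G1 X1.4 Y2.7
G1 X5.3 Y0.2
G1 X9.9 Y0.7
G1 X13.1 Y4.2
G1 X13.3 Y8.8
; layer 5
G0 Z20.7
G0 X13.3 Y8.8
G1 X10.5 Y12.5
G1 X6.0 Y13.5
G1 X1.8 Y11.4
G1 X0.0 Y7.1
G1 X1.4 Y2.7
G1 X5.3 Y0.2
G1 X9.9 Y0.7
G1 X13.1 Y4.2
G1 X13.3 Y8.8
; layer 6
G0 Z24.9
G0 X13.3 Y8.8
G1 X10.5 Y12.5
G1 X6.0 Y13.5
G1 X1.8 Y11.4
G1 X0.0 Y7.1
G1 X1.4 Y2.7
G1 X5.3 Y0.2
G1 X9.9 Y0.7
G1 X13.1 Y4.2
G1 X13.3 Y8.8
M2 ; end

The solid is a regular 9-sided prism (a cylinder approximated with 9 flat sides), circumscribed radius ≈ 6.8 mm, height ≈ 24.9 mm. Slicing at Δz = 4.1 mm — 6 equal slices spanning the solid's height, so layer i sits at z = i·h/6 — gives 6 non-empty perimeters. Each is a 9-segment closed polygon; G0 lifts to the layer z and rapids to the start vertex, then G1 traces the edges.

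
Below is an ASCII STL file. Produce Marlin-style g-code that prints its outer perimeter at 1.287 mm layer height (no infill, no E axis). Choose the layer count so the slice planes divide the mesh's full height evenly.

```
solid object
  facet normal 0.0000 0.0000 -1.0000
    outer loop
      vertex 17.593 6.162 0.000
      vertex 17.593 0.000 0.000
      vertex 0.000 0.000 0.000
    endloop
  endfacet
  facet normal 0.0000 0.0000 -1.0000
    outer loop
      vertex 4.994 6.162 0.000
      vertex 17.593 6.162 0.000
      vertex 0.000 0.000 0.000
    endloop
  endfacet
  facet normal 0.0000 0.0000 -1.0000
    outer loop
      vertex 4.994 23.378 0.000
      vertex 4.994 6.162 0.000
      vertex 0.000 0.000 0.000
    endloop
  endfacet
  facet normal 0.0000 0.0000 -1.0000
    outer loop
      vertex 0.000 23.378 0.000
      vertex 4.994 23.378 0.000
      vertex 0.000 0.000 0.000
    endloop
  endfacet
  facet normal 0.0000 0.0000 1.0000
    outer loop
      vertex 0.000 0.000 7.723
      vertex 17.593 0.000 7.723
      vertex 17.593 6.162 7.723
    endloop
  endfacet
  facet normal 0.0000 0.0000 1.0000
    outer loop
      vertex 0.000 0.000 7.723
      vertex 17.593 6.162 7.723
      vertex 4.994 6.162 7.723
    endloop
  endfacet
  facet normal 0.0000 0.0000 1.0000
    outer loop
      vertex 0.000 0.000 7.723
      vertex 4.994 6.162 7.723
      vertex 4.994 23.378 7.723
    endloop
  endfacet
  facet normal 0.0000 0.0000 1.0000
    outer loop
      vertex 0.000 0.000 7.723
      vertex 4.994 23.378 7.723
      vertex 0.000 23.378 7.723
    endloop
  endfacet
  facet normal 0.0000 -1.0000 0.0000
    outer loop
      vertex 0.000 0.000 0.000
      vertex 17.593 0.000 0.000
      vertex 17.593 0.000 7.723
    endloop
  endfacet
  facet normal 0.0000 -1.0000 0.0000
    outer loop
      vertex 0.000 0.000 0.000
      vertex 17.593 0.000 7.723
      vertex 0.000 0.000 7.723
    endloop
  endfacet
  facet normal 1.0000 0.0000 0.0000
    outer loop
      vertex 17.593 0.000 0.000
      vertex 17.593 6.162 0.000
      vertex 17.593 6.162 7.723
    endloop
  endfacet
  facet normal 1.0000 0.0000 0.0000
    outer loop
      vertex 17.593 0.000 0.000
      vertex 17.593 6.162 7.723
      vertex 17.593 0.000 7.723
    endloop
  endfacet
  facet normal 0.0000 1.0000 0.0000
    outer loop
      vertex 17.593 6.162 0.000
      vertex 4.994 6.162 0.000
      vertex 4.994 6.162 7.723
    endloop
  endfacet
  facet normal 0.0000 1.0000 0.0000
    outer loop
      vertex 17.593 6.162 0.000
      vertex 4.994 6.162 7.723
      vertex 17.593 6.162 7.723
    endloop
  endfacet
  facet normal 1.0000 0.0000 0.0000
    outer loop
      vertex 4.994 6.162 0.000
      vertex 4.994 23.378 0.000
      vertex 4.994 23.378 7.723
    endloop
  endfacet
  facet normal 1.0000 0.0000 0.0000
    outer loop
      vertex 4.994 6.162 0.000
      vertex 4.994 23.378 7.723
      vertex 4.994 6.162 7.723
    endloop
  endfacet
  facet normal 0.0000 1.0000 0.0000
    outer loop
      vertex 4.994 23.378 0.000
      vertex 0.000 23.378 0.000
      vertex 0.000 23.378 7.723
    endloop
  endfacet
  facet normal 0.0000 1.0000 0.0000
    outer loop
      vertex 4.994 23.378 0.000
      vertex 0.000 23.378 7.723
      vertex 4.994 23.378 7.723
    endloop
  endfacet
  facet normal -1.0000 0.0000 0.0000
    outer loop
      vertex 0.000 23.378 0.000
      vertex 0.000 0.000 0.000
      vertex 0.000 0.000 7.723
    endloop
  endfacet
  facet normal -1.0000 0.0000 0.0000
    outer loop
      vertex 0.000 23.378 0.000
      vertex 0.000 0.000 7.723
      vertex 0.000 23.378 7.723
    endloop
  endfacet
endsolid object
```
; perimeter-only toolpath
G21 ; units = mm
G90 ; absolute positioning
G28 ; home
; layer 1
G0 Z1.287
G0 X0.000 Y0.000
G1 X17.593 Y0.000
G1 X17.593 Y6.162
G1 X4.994 Y6.162
G1 X4.994 Y23.378
G1 X0.000 Y23.378
G1 X0.000 Y0.000
; layer 2
G0 Z2.574
G0 X0.000 Y0.000
G1 X17.593 Y0.000
G1 X17.593 Y6.162
G1 X4.994 Y6.162
G1 X4.994 Y23.378
G1 X0.000 Y23.378
G1 X0.000 Y0.000
; layer 3
G0 Z3.861
G0 X0.000 Y0.000
G1 X17.593 Y0.000
G1 X17.593 Y6.162
G1 X4.994 Y6.162
G1 X4.994 Y23.378
G1 X0.000 Y23.378
G1 X0.000 Y0.000
; layer 4
G0 Z5.149
G0 X0.000 Y0.000
G1 X17.593 Y0.000
G1 X17.593 Y6.162
G1 X4.994 Y6.162
G1 X4.994 Y23.378
G1 X0.000 Y23.378
G1 X0.000 Y0.000
; layer 5
G0 Z6.436
G0 X0.000 Y0.000
G1 X17.593 Y0.000
G1 X17.593 Y6.162
G1 X4.994 Y6.162
G1 X4.994 Y23.378
G1 X0.000 Y23.378
G1 X0.000 Y0.000
; layer 6
G0 Z7.723
G0 X0.000 Y0.000
G1 X17.593 Y0.000
G1 X17.593 Y6.162
G1 X4.994 Y6.162
G1 X4.994 Y23.378
G1 X0.000 Y23.378
G1 X0.000 Y0.000
M2 ; end

The solid is an L-shaped prism: outer 17.6 × 23.4 mm, arm thicknesses ≈ 6.16 mm (horizontal) and 4.99 mm (vertical), extruded 7.72 mm in z. Slicing at Δz = 1.287 mm — 6 equal slices spanning the solid's height, so layer i sits at z = i·h/6 — gives 6 non-empty perimeters. Each is a 6-segment closed polygon; G0 lifts to the layer z and rapids to the start vertex, then G1 traces the edges.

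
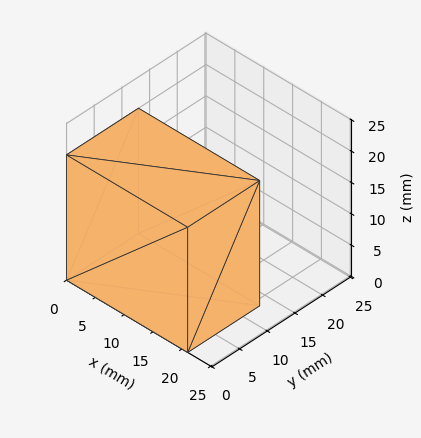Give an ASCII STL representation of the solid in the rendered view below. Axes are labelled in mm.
Reading the render: the shape is a rectangular box, roughly 21 × 13 mm footprint and 20 mm tall (dimensions read to the nearest mm from the axis ticks). For the STL, each face is triangulated and given an outward normal.

solid part
  facet normal 0.0000 0.0000 -1.0000
    outer loop
      vertex 21.00 13.00 0.00
      vertex 21.00 0.00 0.00
      vertex 0.00 0.00 0.00
    endloop
  endfacet
  facet normal 0.0000 0.0000 -1.0000
    outer loop
      vertex 0.00 13.00 0.00
      vertex 21.00 13.00 0.00
      vertex 0.00 0.00 0.00
    endloop
  endfacet
  facet normal 0.0000 0.0000 1.0000
    outer loop
      vertex 0.00 0.00 20.00
      vertex 21.00 0.00 20.00
      vertex 21.00 13.00 20.00
    endloop
  endfacet
  facet normal 0.0000 0.0000 1.0000
    outer loop
      vertex 0.00 0.00 20.00
      vertex 21.00 13.00 20.00
      vertex 0.00 13.00 20.00
    endloop
  endfacet
  facet normal 0.0000 -1.0000 0.0000
    outer loop
      vertex 0.00 0.00 0.00
      vertex 21.00 0.00 0.00
      vertex 21.00 0.00 20.00
    endloop
  endfacet
  facet normal 0.0000 -1.0000 0.0000
    outer loop
      vertex 0.00 0.00 0.00
      vertex 21.00 0.00 20.00
      vertex 0.00 0.00 20.00
    endloop
  endfacet
  facet normal 0.0000 1.0000 0.0000
    outer loop
      vertex 21.00 13.00 20.00
      vertex 21.00 13.00 0.00
      vertex 0.00 13.00 0.00
    endloop
  endfacet
  facet normal 0.0000 1.0000 0.0000
    outer loop
      vertex 0.00 13.00 20.00
      vertex 21.00 13.00 20.00
      vertex 0.00 13.00 0.00
    endloop
  endfacet
  facet normal -1.0000 0.0000 0.0000
    outer loop
      vertex 0.00 13.00 20.00
      vertex 0.00 13.00 0.00
      vertex 0.00 0.00 0.00
    endloop
  endfacet
  facet normal -1.0000 0.0000 0.0000
    outer loop
      vertex 0.00 0.00 20.00
      vertex 0.00 13.00 20.00
      vertex 0.00 0.00 0.00
    endloop
  endfacet
  facet normal 1.0000 0.0000 0.0000
    outer loop
      vertex 21.00 0.00 0.00
      vertex 21.00 13.00 0.00
      vertex 21.00 13.00 20.00
    endloop
  endfacet
  facet normal 1.0000 0.0000 0.0000
    outer loop
      vertex 21.00 0.00 0.00
      vertex 21.00 13.00 20.00
      vertex 21.00 0.00 20.00
    endloop
  endfacet
endsolid part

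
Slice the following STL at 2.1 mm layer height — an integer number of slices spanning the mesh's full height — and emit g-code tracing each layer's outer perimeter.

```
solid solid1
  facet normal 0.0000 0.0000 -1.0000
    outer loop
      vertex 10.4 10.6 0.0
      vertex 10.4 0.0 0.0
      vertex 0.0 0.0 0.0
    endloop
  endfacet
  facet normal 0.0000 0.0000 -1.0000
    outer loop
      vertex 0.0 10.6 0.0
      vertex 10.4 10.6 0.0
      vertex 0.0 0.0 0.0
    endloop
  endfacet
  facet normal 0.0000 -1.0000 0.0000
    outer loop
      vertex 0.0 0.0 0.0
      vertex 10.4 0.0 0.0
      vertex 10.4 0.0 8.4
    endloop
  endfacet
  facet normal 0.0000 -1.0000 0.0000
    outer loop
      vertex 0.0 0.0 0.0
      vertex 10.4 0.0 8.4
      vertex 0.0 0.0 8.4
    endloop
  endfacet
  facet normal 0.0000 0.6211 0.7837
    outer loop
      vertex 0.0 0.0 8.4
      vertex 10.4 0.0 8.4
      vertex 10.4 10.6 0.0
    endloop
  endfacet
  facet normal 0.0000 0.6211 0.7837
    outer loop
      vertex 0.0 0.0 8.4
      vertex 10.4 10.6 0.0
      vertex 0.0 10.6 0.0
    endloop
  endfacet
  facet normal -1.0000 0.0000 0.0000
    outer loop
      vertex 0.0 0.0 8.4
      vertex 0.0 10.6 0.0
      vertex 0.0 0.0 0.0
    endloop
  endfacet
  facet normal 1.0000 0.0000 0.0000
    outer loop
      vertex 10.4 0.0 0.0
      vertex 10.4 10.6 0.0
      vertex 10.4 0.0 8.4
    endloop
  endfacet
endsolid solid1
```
; perimeter-only toolpath
G21 ; units = mm
G90 ; absolute positioning
G28 ; home
; layer 1
G0 Z2.1
G0 X0.0 Y0.0
G1 X10.4 Y0.0
G1 X10.4 Y7.9
G1 X0.0 Y7.9
G1 X0.0 Y0.0
; layer 2
G0 Z4.2
G0 X0.0 Y0.0
G1 X10.4 Y0.0
G1 X10.4 Y5.3
G1 X0.0 Y5.3
G1 X0.0 Y0.0
; layer 3
G0 Z6.3
G0 X0.0 Y0.0
G1 X10.4 Y0.0
G1 X10.4 Y2.6
G1 X0.0 Y2.6
G1 X0.0 Y0.0
M2 ; end

The solid is a wedge (ramp): 10.4 × 10.6 mm base, rising to 8.4 mm along the y=0 edge and sloping linearly to z=0 at y=10.6. Slicing at Δz = 2.1 mm — 4 equal slices spanning the solid's height, so layer i sits at z = i·h/4 — gives 3 non-empty perimeters. Each is a 4-segment closed polygon; G0 lifts to the layer z and rapids to the start vertex, then G1 traces the edges. The cross-section shrinks linearly with z (the slice at the apex is degenerate and omitted).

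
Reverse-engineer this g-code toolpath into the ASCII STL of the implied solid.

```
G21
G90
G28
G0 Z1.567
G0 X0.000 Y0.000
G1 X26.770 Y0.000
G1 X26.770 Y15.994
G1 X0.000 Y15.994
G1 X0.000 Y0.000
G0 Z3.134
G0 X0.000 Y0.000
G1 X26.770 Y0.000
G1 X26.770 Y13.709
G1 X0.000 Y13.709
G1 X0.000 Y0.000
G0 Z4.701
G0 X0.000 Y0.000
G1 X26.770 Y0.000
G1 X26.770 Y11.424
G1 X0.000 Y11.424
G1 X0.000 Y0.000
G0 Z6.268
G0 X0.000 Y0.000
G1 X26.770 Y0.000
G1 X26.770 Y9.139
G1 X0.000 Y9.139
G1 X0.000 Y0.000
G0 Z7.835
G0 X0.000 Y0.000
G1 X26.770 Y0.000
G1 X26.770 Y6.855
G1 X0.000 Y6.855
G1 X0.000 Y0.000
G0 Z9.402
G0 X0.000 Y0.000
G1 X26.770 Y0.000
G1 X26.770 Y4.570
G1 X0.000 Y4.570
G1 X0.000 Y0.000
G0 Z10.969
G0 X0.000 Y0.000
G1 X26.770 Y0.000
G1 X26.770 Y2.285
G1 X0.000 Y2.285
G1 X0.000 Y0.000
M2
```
solid part
  facet normal 0.0000 0.0000 -1.0000
    outer loop
      vertex 26.770 18.279 0.000
      vertex 26.770 0.000 0.000
      vertex 0.000 0.000 0.000
    endloop
  endfacet
  facet normal 0.0000 0.0000 -1.0000
    outer loop
      vertex 0.000 18.279 0.000
      vertex 26.770 18.279 0.000
      vertex 0.000 0.000 0.000
    endloop
  endfacet
  facet normal 0.0000 -1.0000 0.0000
    outer loop
      vertex 0.000 0.000 0.000
      vertex 26.770 0.000 0.000
      vertex 26.770 0.000 12.536
    endloop
  endfacet
  facet normal 0.0000 -1.0000 0.0000
    outer loop
      vertex 0.000 0.000 0.000
      vertex 26.770 0.000 12.536
      vertex 0.000 0.000 12.536
    endloop
  endfacet
  facet normal 0.0000 0.5656 0.8247
    outer loop
      vertex 0.000 0.000 12.536
      vertex 26.770 0.000 12.536
      vertex 26.770 18.279 0.000
    endloop
  endfacet
  facet normal 0.0000 0.5656 0.8247
    outer loop
      vertex 0.000 0.000 12.536
      vertex 26.770 18.279 0.000
      vertex 0.000 18.279 0.000
    endloop
  endfacet
  facet normal -1.0000 0.0000 0.0000
    outer loop
      vertex 0.000 0.000 12.536
      vertex 0.000 18.279 0.000
      vertex 0.000 0.000 0.000
    endloop
  endfacet
  facet normal 1.0000 0.0000 0.0000
    outer loop
      vertex 26.770 0.000 0.000
      vertex 26.770 18.279 0.000
      vertex 26.770 0.000 12.536
    endloop
  endfacet
endsolid part

The G0 Z moves step by Δz≈1.567 mm. The G1 loops shrink linearly with z, so the solid tapers from its base footprint up to z≈12.5. Closing with a flat bottom cap and the tapered top and triangulating gives 8 facets — a wedge (ramp): 26.8 × 18.3 mm base, rising to 12.5 mm along the y=0 edge and sloping linearly to z=0 at y=18.3.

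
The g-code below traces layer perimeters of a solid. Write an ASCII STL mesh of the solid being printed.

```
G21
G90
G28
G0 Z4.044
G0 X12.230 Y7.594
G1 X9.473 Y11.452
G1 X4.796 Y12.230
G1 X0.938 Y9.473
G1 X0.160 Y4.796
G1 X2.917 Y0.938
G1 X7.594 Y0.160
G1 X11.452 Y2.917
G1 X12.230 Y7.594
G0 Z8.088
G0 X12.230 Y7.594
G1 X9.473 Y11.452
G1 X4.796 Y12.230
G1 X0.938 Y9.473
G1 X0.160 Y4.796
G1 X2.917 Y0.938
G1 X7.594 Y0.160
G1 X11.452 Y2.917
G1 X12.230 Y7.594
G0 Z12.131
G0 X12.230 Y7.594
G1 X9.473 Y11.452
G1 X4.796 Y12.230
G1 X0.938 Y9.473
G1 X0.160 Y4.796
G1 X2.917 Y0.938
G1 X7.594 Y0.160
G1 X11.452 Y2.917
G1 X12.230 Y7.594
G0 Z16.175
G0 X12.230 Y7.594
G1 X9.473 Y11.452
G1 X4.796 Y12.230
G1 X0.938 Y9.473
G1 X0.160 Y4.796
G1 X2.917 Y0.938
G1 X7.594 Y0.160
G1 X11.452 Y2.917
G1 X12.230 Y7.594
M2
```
solid part
  facet normal 0.0000 0.0000 -1.0000
    outer loop
      vertex 4.796 12.230 0.000
      vertex 9.473 11.452 0.000
      vertex 12.230 7.594 0.000
    endloop
  endfacet
  facet normal 0.0000 0.0000 -1.0000
    outer loop
      vertex 0.938 9.473 0.000
      vertex 4.796 12.230 0.000
      vertex 12.230 7.594 0.000
    endloop
  endfacet
  facet normal 0.0000 0.0000 -1.0000
    outer loop
      vertex 0.160 4.796 0.000
      vertex 0.938 9.473 0.000
      vertex 12.230 7.594 0.000
    endloop
  endfacet
  facet normal 0.0000 0.0000 -1.0000
    outer loop
      vertex 2.917 0.938 0.000
      vertex 0.160 4.796 0.000
      vertex 12.230 7.594 0.000
    endloop
  endfacet
  facet normal 0.0000 0.0000 -1.0000
    outer loop
      vertex 7.594 0.160 0.000
      vertex 2.917 0.938 0.000
      vertex 12.230 7.594 0.000
    endloop
  endfacet
  facet normal 0.0000 0.0000 -1.0000
    outer loop
      vertex 11.452 2.917 0.000
      vertex 7.594 0.160 0.000
      vertex 12.230 7.594 0.000
    endloop
  endfacet
  facet normal 0.0000 0.0000 1.0000
    outer loop
      vertex 12.230 7.594 16.175
      vertex 9.473 11.452 16.175
      vertex 4.796 12.230 16.175
    endloop
  endfacet
  facet normal 0.0000 0.0000 1.0000
    outer loop
      vertex 12.230 7.594 16.175
      vertex 4.796 12.230 16.175
      vertex 0.938 9.473 16.175
    endloop
  endfacet
  facet normal 0.0000 0.0000 1.0000
    outer loop
      vertex 12.230 7.594 16.175
      vertex 0.938 9.473 16.175
      vertex 0.160 4.796 16.175
    endloop
  endfacet
  facet normal 0.0000 0.0000 1.0000
    outer loop
      vertex 12.230 7.594 16.175
      vertex 0.160 4.796 16.175
      vertex 2.917 0.938 16.175
    endloop
  endfacet
  facet normal 0.0000 0.0000 1.0000
    outer loop
      vertex 12.230 7.594 16.175
      vertex 2.917 0.938 16.175
      vertex 7.594 0.160 16.175
    endloop
  endfacet
  facet normal 0.0000 0.0000 1.0000
    outer loop
      vertex 12.230 7.594 16.175
      vertex 7.594 0.160 16.175
      vertex 11.452 2.917 16.175
    endloop
  endfacet
  facet normal 0.8136 0.5814 0.0000
    outer loop
      vertex 12.230 7.594 0.000
      vertex 9.473 11.452 0.000
      vertex 9.473 11.452 16.175
    endloop
  endfacet
  facet normal 0.8136 0.5814 0.0000
    outer loop
      vertex 12.230 7.594 0.000
      vertex 9.473 11.452 16.175
      vertex 12.230 7.594 16.175
    endloop
  endfacet
  facet normal 0.1641 0.9864 0.0000
    outer loop
      vertex 9.473 11.452 0.000
      vertex 4.796 12.230 0.000
      vertex 4.796 12.230 16.175
    endloop
  endfacet
  facet normal 0.1641 0.9864 0.0000
    outer loop
      vertex 9.473 11.452 0.000
      vertex 4.796 12.230 16.175
      vertex 9.473 11.452 16.175
    endloop
  endfacet
  facet normal -0.5814 0.8136 0.0000
    outer loop
      vertex 4.796 12.230 0.000
      vertex 0.938 9.473 0.000
      vertex 0.938 9.473 16.175
    endloop
  endfacet
  facet normal -0.5814 0.8136 0.0000
    outer loop
      vertex 4.796 12.230 0.000
      vertex 0.938 9.473 16.175
      vertex 4.796 12.230 16.175
    endloop
  endfacet
  facet normal -0.9864 0.1641 0.0000
    outer loop
      vertex 0.938 9.473 0.000
      vertex 0.160 4.796 0.000
      vertex 0.160 4.796 16.175
    endloop
  endfacet
  facet normal -0.9864 0.1641 0.0000
    outer loop
      vertex 0.938 9.473 0.000
      vertex 0.160 4.796 16.175
      vertex 0.938 9.473 16.175
    endloop
  endfacet
  facet normal -0.8136 -0.5814 0.0000
    outer loop
      vertex 0.160 4.796 0.000
      vertex 2.917 0.938 0.000
      vertex 2.917 0.938 16.175
    endloop
  endfacet
  facet normal -0.8136 -0.5814 0.0000
    outer loop
      vertex 0.160 4.796 0.000
      vertex 2.917 0.938 16.175
      vertex 0.160 4.796 16.175
    endloop
  endfacet
  facet normal -0.1641 -0.9864 0.0000
    outer loop
      vertex 2.917 0.938 0.000
      vertex 7.594 0.160 0.000
      vertex 7.594 0.160 16.175
    endloop
  endfacet
  facet normal -0.1641 -0.9864 0.0000
    outer loop
      vertex 2.917 0.938 0.000
      vertex 7.594 0.160 16.175
      vertex 2.917 0.938 16.175
    endloop
  endfacet
  facet normal 0.5814 -0.8136 0.0000
    outer loop
      vertex 7.594 0.160 0.000
      vertex 11.452 2.917 0.000
      vertex 11.452 2.917 16.175
    endloop
  endfacet
  facet normal 0.5814 -0.8136 0.0000
    outer loop
      vertex 7.594 0.160 0.000
      vertex 11.452 2.917 16.175
      vertex 7.594 0.160 16.175
    endloop
  endfacet
  facet normal 0.9864 -0.1641 0.0000
    outer loop
      vertex 11.452 2.917 0.000
      vertex 12.230 7.594 0.000
      vertex 12.230 7.594 16.175
    endloop
  endfacet
  facet normal 0.9864 -0.1641 0.0000
    outer loop
      vertex 11.452 2.917 0.000
      vertex 12.230 7.594 16.175
      vertex 11.452 2.917 16.175
    endloop
  endfacet
endsolid part

The G0 Z moves step by Δz≈4.044 mm. Every layer's G1 loop is the same polygon, so the solid is a straight extrusion of it from z=0 to z≈16.2. Closing with flat bottom and top caps and triangulating gives 28 facets — a regular 8-sided prism (a cylinder approximated with 8 flat sides), circumscribed radius ≈ 6.2 mm, height ≈ 16.2 mm.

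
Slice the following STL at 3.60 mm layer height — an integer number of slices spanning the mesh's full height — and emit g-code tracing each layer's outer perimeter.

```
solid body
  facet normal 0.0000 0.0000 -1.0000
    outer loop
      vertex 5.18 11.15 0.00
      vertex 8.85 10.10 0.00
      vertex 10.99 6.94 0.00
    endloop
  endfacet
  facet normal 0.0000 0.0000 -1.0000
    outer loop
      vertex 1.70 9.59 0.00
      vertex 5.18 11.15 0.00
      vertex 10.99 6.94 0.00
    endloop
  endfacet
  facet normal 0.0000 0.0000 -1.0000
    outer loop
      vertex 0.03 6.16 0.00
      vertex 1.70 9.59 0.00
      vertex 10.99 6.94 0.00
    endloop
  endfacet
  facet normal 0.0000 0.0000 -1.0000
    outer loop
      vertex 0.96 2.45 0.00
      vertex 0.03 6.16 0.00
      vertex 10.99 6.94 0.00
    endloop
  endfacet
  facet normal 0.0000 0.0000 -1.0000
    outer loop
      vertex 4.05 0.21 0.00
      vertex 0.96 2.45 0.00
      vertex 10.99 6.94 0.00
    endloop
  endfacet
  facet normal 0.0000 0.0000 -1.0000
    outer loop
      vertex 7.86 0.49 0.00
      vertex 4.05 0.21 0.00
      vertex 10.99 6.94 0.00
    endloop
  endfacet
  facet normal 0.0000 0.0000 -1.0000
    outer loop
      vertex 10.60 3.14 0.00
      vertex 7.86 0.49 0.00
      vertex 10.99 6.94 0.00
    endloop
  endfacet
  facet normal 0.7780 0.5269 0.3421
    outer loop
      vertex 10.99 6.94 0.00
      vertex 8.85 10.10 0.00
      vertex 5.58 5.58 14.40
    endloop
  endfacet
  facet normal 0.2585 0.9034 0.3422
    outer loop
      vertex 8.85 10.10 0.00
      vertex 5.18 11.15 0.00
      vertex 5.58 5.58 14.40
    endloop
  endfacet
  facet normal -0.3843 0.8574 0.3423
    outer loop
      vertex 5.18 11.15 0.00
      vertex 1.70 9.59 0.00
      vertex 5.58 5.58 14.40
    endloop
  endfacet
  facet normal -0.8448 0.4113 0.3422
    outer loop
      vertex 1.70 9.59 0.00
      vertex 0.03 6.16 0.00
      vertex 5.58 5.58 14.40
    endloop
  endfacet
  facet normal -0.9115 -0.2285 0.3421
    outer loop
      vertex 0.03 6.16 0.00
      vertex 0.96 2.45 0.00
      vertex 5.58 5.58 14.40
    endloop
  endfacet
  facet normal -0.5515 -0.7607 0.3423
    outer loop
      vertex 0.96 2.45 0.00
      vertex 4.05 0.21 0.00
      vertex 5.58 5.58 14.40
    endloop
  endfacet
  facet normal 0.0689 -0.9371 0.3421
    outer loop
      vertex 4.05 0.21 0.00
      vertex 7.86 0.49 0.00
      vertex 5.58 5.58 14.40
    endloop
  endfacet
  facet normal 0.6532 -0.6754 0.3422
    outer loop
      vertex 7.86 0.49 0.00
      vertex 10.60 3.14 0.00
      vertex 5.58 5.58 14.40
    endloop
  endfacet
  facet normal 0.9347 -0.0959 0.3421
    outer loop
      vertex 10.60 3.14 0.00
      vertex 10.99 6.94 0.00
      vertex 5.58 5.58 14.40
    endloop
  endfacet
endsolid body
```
; perimeter-only toolpath
G21 ; units = mm
G90 ; absolute positioning
G28 ; home
; layer 1
G0 Z3.60
G0 X9.64 Y6.60
G1 X8.03 Y8.97
G1 X5.28 Y9.76
G1 X2.67 Y8.59
G1 X1.42 Y6.02
G1 X2.12 Y3.23
G1 X4.43 Y1.55
G1 X7.29 Y1.76
G1 X9.34 Y3.75
G1 X9.64 Y6.60
; layer 2
G0 Z7.20
G0 X8.29 Y6.26
G1 X7.21 Y7.84
G1 X5.38 Y8.37
G1 X3.64 Y7.58
G1 X2.81 Y5.87
G1 X3.27 Y4.02
G1 X4.81 Y2.90
G1 X6.72 Y3.04
G1 X8.09 Y4.36
G1 X8.29 Y6.26
; layer 3
G0 Z10.80
G0 X6.93 Y5.92
G1 X6.40 Y6.71
G1 X5.48 Y6.97
G1 X4.61 Y6.58
G1 X4.19 Y5.73
G1 X4.43 Y4.80
G1 X5.20 Y4.24
G1 X6.15 Y4.31
G1 X6.84 Y4.97
G1 X6.93 Y5.92
M2 ; end

The solid is a regular 9-sided pyramid, base circumscribed radius ≈ 5.58 mm, apex at z ≈ 14.4 mm. Slicing at Δz = 3.60 mm — 4 equal slices spanning the solid's height, so layer i sits at z = i·h/4 — gives 3 non-empty perimeters. Each is a 9-segment closed polygon; G0 lifts to the layer z and rapids to the start vertex, then G1 traces the edges. The cross-section shrinks linearly with z (the slice at the apex is degenerate and omitted).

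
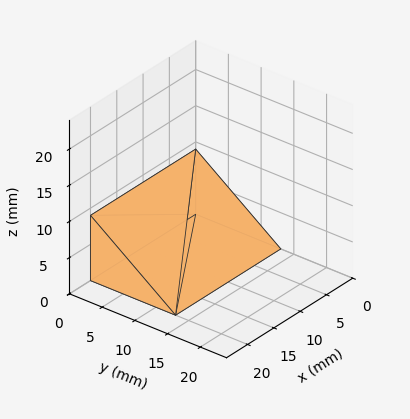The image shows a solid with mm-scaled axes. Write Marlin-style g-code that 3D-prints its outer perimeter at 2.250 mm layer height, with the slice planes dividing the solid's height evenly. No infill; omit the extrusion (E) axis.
Reading the render: the shape is a wedge (ramp): 20 × 13 mm base, rising to 9 mm along the y=0 edge and sloping linearly to z=0 at y=13 (dimensions read to the nearest mm from the axis ticks). For the g-code, the solid's height is divided into equal slices at the stated Δz and each level perimeter traced with G1 moves after a G0 lift.

; perimeter-only toolpath
G21 ; units = mm
G90 ; absolute positioning
G28 ; home
; layer 1
G0 Z2.250
G0 X0.000 Y0.000
G1 X20.000 Y0.000
G1 X20.000 Y9.750
G1 X0.000 Y9.750
G1 X0.000 Y0.000
; layer 2
G0 Z4.500
G0 X0.000 Y0.000
G1 X20.000 Y0.000
G1 X20.000 Y6.500
G1 X0.000 Y6.500
G1 X0.000 Y0.000
; layer 3
G0 Z6.750
G0 X0.000 Y0.000
G1 X20.000 Y0.000
G1 X20.000 Y3.250
G1 X0.000 Y3.250
G1 X0.000 Y0.000
M2 ; end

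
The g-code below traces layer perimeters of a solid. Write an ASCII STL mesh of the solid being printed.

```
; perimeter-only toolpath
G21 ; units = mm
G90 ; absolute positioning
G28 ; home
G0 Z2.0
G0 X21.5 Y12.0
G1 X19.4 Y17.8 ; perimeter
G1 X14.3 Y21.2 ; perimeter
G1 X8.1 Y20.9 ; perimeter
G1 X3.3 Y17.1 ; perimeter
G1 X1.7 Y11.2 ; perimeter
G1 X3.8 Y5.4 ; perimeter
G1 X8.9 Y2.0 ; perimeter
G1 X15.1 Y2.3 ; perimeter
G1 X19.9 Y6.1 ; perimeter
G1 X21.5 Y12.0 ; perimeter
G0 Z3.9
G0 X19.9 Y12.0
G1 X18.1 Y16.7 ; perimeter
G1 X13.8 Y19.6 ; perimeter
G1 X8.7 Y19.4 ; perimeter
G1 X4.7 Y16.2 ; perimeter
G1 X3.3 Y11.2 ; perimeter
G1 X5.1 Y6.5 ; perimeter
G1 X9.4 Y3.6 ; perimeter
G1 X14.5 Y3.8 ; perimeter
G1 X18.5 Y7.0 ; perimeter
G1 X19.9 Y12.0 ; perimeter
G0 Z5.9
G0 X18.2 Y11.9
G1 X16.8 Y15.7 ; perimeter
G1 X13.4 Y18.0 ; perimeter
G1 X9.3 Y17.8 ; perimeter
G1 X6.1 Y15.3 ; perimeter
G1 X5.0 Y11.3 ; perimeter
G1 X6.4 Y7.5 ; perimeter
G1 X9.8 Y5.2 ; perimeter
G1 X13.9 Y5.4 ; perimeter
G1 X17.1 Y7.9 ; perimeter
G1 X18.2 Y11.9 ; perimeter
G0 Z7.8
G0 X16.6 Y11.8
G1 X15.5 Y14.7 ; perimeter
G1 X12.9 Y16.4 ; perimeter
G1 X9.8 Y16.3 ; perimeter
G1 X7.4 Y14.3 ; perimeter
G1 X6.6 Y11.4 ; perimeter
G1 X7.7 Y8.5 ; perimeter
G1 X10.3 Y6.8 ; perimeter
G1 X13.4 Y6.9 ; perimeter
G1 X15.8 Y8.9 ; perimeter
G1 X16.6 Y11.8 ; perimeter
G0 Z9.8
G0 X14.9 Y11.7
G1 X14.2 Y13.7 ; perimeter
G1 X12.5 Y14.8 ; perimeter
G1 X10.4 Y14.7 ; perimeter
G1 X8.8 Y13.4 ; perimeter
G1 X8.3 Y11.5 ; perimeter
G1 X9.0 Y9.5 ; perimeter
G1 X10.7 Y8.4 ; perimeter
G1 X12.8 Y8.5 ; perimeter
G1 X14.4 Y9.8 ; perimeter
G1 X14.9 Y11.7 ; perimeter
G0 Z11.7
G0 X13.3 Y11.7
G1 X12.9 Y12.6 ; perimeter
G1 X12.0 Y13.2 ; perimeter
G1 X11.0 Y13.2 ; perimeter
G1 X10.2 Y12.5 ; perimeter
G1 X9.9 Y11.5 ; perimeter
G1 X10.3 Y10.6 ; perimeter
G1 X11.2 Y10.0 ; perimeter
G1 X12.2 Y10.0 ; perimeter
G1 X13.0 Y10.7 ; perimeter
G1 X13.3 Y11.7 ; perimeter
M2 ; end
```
solid part
  facet normal 0.0000 0.0000 -1.0000
    outer loop
      vertex 14.7 22.8 0.0
      vertex 20.7 18.8 0.0
      vertex 23.2 12.1 0.0
    endloop
  endfacet
  facet normal 0.0000 0.0000 -1.0000
    outer loop
      vertex 7.5 22.5 0.0
      vertex 14.7 22.8 0.0
      vertex 23.2 12.1 0.0
    endloop
  endfacet
  facet normal 0.0000 0.0000 -1.0000
    outer loop
      vertex 1.9 18.0 0.0
      vertex 7.5 22.5 0.0
      vertex 23.2 12.1 0.0
    endloop
  endfacet
  facet normal 0.0000 0.0000 -1.0000
    outer loop
      vertex 0.0 11.1 0.0
      vertex 1.9 18.0 0.0
      vertex 23.2 12.1 0.0
    endloop
  endfacet
  facet normal 0.0000 0.0000 -1.0000
    outer loop
      vertex 2.5 4.4 0.0
      vertex 0.0 11.1 0.0
      vertex 23.2 12.1 0.0
    endloop
  endfacet
  facet normal 0.0000 0.0000 -1.0000
    outer loop
      vertex 8.5 0.4 0.0
      vertex 2.5 4.4 0.0
      vertex 23.2 12.1 0.0
    endloop
  endfacet
  facet normal 0.0000 0.0000 -1.0000
    outer loop
      vertex 15.7 0.7 0.0
      vertex 8.5 0.4 0.0
      vertex 23.2 12.1 0.0
    endloop
  endfacet
  facet normal 0.0000 0.0000 -1.0000
    outer loop
      vertex 21.3 5.2 0.0
      vertex 15.7 0.7 0.0
      vertex 23.2 12.1 0.0
    endloop
  endfacet
  facet normal 0.7294 0.2722 0.6276
    outer loop
      vertex 23.2 12.1 0.0
      vertex 20.7 18.8 0.0
      vertex 11.6 11.6 13.7
    endloop
  endfacet
  facet normal 0.4319 0.6479 0.6274
    outer loop
      vertex 20.7 18.8 0.0
      vertex 14.7 22.8 0.0
      vertex 11.6 11.6 13.7
    endloop
  endfacet
  facet normal -0.0324 0.7774 0.6282
    outer loop
      vertex 14.7 22.8 0.0
      vertex 7.5 22.5 0.0
      vertex 11.6 11.6 13.7
    endloop
  endfacet
  facet normal -0.4873 0.6064 0.6283
    outer loop
      vertex 7.5 22.5 0.0
      vertex 1.9 18.0 0.0
      vertex 11.6 11.6 13.7
    endloop
  endfacet
  facet normal -0.7504 0.2066 0.6278
    outer loop
      vertex 1.9 18.0 0.0
      vertex 0.0 11.1 0.0
      vertex 11.6 11.6 13.7
    endloop
  endfacet
  facet normal -0.7294 -0.2722 0.6276
    outer loop
      vertex 0.0 11.1 0.0
      vertex 2.5 4.4 0.0
      vertex 11.6 11.6 13.7
    endloop
  endfacet
  facet normal -0.4319 -0.6479 0.6274
    outer loop
      vertex 2.5 4.4 0.0
      vertex 8.5 0.4 0.0
      vertex 11.6 11.6 13.7
    endloop
  endfacet
  facet normal 0.0324 -0.7774 0.6282
    outer loop
      vertex 8.5 0.4 0.0
      vertex 15.7 0.7 0.0
      vertex 11.6 11.6 13.7
    endloop
  endfacet
  facet normal 0.4873 -0.6064 0.6283
    outer loop
      vertex 15.7 0.7 0.0
      vertex 21.3 5.2 0.0
      vertex 11.6 11.6 13.7
    endloop
  endfacet
  facet normal 0.7504 -0.2066 0.6278
    outer loop
      vertex 21.3 5.2 0.0
      vertex 23.2 12.1 0.0
      vertex 11.6 11.6 13.7
    endloop
  endfacet
endsolid part

The G0 Z moves step by Δz≈2.0 mm. The G1 loops shrink linearly with z, so the solid tapers from its base footprint up to z≈13.7. Closing with a flat bottom cap and the tapered top and triangulating gives 18 facets — a regular 10-sided pyramid, base circumscribed radius ≈ 11.6 mm, apex at z ≈ 13.7 mm.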